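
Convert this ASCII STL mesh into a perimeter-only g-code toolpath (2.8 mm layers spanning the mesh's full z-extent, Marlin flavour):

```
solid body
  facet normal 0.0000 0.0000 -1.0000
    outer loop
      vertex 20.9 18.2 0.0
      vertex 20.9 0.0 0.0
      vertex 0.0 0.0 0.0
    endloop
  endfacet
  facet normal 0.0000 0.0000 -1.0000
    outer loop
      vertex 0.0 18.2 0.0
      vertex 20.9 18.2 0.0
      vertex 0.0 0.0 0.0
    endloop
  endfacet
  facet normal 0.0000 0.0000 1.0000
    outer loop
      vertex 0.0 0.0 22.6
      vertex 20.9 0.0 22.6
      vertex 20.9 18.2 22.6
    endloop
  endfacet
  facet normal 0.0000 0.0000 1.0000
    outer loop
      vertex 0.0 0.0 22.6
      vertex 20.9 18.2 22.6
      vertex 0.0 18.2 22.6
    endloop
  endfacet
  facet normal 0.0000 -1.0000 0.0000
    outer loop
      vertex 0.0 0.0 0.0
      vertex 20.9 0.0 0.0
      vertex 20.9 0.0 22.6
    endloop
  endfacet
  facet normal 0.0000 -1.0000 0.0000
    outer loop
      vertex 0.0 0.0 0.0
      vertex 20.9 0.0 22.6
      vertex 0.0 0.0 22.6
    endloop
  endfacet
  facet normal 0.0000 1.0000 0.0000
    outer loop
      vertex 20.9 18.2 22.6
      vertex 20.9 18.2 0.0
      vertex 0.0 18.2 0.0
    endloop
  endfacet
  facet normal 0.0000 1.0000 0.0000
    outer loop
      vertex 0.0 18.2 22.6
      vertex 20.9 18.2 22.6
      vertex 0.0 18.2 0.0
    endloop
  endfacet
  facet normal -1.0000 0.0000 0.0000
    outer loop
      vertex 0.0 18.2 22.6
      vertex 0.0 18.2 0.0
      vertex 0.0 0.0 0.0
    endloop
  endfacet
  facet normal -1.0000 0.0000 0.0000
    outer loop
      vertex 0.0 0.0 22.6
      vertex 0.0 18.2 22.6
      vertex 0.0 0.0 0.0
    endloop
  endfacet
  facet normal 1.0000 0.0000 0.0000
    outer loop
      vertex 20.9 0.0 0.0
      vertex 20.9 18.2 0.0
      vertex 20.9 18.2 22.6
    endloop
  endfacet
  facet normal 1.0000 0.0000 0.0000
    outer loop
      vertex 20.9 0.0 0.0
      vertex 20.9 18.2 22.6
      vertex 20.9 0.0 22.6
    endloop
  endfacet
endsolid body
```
; perimeter-only toolpath
G21 ; units = mm
G90 ; absolute positioning
G28 ; home
; layer 1
G0 Z2.8
G0 X0.0 Y0.0
G1 X20.9 Y0.0
G1 X20.9 Y18.2
G1 X0.0 Y18.2
G1 X0.0 Y0.0
; layer 2
G0 Z5.7
G0 X0.0 Y0.0
G1 X20.9 Y0.0
G1 X20.9 Y18.2
G1 X0.0 Y18.2
G1 X0.0 Y0.0
; layer 3
G0 Z8.5
G0 X0.0 Y0.0
G1 X20.9 Y0.0
G1 X20.9 Y18.2
G1 X0.0 Y18.2
G1 X0.0 Y0.0
; layer 4
G0 Z11.3
G0 X0.0 Y0.0
G1 X20.9 Y0.0
G1 X20.9 Y18.2
G1 X0.0 Y18.2
G1 X0.0 Y0.0
; layer 5
G0 Z14.1
G0 X0.0 Y0.0
G1 X20.9 Y0.0
G1 X20.9 Y18.2
G1 X0.0 Y18.2
G1 X0.0 Y0.0
; layer 6
G0 Z17.0
G0 X0.0 Y0.0
G1 X20.9 Y0.0
G1 X20.9 Y18.2
G1 X0.0 Y18.2
G1 X0.0 Y0.0
; layer 7
G0 Z19.8
G0 X0.0 Y0.0
G1 X20.9 Y0.0
G1 X20.9 Y18.2
G1 X0.0 Y18.2
G1 X0.0 Y0.0
; layer 8
G0 Z22.6
G0 X0.0 Y0.0
G1 X20.9 Y0.0
G1 X20.9 Y18.2
G1 X0.0 Y18.2
G1 X0.0 Y0.0
M2 ; end

The solid is a rectangular box, roughly 20.9 × 18.2 mm footprint and 22.6 mm tall. Slicing at Δz = 2.8 mm — 8 equal slices spanning the solid's height, so layer i sits at z = i·h/8 — gives 8 non-empty perimeters. Each is a 4-segment closed polygon; G0 lifts to the layer z and rapids to the start vertex, then G1 traces the edges.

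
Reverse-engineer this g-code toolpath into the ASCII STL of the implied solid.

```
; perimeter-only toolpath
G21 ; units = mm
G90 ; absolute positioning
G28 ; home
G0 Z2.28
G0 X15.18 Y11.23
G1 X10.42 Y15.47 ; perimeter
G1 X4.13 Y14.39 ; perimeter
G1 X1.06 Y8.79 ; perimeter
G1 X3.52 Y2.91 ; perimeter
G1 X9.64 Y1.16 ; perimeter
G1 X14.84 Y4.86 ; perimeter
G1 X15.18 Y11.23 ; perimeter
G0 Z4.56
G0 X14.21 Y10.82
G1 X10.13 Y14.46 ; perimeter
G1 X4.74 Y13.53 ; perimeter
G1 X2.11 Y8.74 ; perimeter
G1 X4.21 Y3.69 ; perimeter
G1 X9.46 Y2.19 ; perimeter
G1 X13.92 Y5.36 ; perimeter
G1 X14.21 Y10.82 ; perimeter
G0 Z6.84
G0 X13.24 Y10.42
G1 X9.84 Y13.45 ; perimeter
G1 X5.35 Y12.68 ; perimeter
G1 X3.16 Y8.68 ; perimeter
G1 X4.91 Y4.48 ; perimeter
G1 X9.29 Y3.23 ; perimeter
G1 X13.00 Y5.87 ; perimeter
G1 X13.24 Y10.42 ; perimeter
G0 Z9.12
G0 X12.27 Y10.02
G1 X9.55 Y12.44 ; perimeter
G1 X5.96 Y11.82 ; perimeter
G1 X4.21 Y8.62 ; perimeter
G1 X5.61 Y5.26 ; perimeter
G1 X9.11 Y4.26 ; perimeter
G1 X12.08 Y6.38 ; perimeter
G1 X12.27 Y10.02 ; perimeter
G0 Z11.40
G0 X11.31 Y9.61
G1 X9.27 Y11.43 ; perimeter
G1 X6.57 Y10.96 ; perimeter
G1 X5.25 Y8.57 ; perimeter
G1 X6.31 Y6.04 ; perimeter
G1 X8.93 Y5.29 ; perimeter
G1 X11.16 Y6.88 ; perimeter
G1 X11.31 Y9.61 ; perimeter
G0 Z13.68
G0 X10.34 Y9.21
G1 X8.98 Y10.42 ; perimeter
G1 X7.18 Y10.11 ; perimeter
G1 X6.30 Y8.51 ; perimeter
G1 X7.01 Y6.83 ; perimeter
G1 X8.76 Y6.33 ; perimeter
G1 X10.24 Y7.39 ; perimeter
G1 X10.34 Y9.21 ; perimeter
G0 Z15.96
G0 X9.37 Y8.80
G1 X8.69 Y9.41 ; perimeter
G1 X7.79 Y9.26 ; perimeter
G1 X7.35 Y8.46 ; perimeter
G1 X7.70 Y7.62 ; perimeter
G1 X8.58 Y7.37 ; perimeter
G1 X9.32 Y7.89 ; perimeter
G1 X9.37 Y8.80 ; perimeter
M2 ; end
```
solid part
  facet normal 0.0000 0.0000 -1.0000
    outer loop
      vertex 3.52 15.24 0.00
      vertex 10.71 16.48 0.00
      vertex 16.15 11.63 0.00
    endloop
  endfacet
  facet normal 0.0000 0.0000 -1.0000
    outer loop
      vertex 0.01 8.85 0.00
      vertex 3.52 15.24 0.00
      vertex 16.15 11.63 0.00
    endloop
  endfacet
  facet normal 0.0000 0.0000 -1.0000
    outer loop
      vertex 2.82 2.12 0.00
      vertex 0.01 8.85 0.00
      vertex 16.15 11.63 0.00
    endloop
  endfacet
  facet normal 0.0000 0.0000 -1.0000
    outer loop
      vertex 9.82 0.12 0.00
      vertex 2.82 2.12 0.00
      vertex 16.15 11.63 0.00
    endloop
  endfacet
  facet normal 0.0000 0.0000 -1.0000
    outer loop
      vertex 15.76 4.35 0.00
      vertex 9.82 0.12 0.00
      vertex 16.15 11.63 0.00
    endloop
  endfacet
  facet normal 0.6147 0.6894 0.3832
    outer loop
      vertex 16.15 11.63 0.00
      vertex 10.71 16.48 0.00
      vertex 8.40 8.40 18.24
    endloop
  endfacet
  facet normal -0.1570 0.9102 0.3833
    outer loop
      vertex 10.71 16.48 0.00
      vertex 3.52 15.24 0.00
      vertex 8.40 8.40 18.24
    endloop
  endfacet
  facet normal -0.8095 0.4447 0.3833
    outer loop
      vertex 3.52 15.24 0.00
      vertex 0.01 8.85 0.00
      vertex 8.40 8.40 18.24
    endloop
  endfacet
  facet normal -0.8523 -0.3559 0.3833
    outer loop
      vertex 0.01 8.85 0.00
      vertex 2.82 2.12 0.00
      vertex 8.40 8.40 18.24
    endloop
  endfacet
  facet normal -0.2537 -0.8881 0.3834
    outer loop
      vertex 2.82 2.12 0.00
      vertex 9.82 0.12 0.00
      vertex 8.40 8.40 18.24
    endloop
  endfacet
  facet normal 0.5358 -0.7524 0.3832
    outer loop
      vertex 9.82 0.12 0.00
      vertex 15.76 4.35 0.00
      vertex 8.40 8.40 18.24
    endloop
  endfacet
  facet normal 0.9224 -0.0494 0.3832
    outer loop
      vertex 15.76 4.35 0.00
      vertex 16.15 11.63 0.00
      vertex 8.40 8.40 18.24
    endloop
  endfacet
endsolid part

The G0 Z moves step by Δz≈2.28 mm. The G1 loops shrink linearly with z, so the solid tapers from its base footprint up to z≈18.2. Closing with a flat bottom cap and the tapered top and triangulating gives 12 facets — a regular 7-sided pyramid, base circumscribed radius ≈ 8.4 mm, apex at z ≈ 18.2 mm.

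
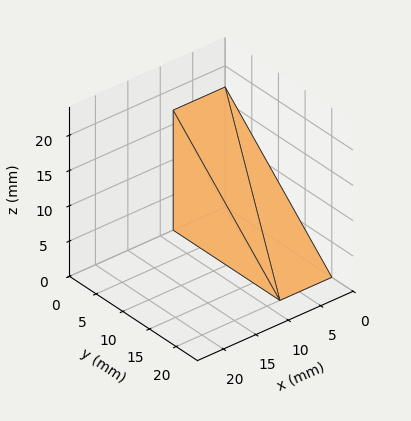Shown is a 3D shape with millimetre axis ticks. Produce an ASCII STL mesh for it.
Reading the render: the shape is a wedge (ramp): 8 × 20 mm base, rising to 17 mm along the y=0 edge and sloping linearly to z=0 at y=20 (dimensions read to the nearest mm from the axis ticks). For the STL, each face is triangulated and given an outward normal.

solid part
  facet normal 0.0000 0.0000 -1.0000
    outer loop
      vertex 8.00 20.00 0.00
      vertex 8.00 0.00 0.00
      vertex 0.00 0.00 0.00
    endloop
  endfacet
  facet normal 0.0000 0.0000 -1.0000
    outer loop
      vertex 0.00 20.00 0.00
      vertex 8.00 20.00 0.00
      vertex 0.00 0.00 0.00
    endloop
  endfacet
  facet normal 0.0000 -1.0000 0.0000
    outer loop
      vertex 0.00 0.00 0.00
      vertex 8.00 0.00 0.00
      vertex 8.00 0.00 17.00
    endloop
  endfacet
  facet normal 0.0000 -1.0000 0.0000
    outer loop
      vertex 0.00 0.00 0.00
      vertex 8.00 0.00 17.00
      vertex 0.00 0.00 17.00
    endloop
  endfacet
  facet normal 0.0000 0.6476 0.7619
    outer loop
      vertex 0.00 0.00 17.00
      vertex 8.00 0.00 17.00
      vertex 8.00 20.00 0.00
    endloop
  endfacet
  facet normal 0.0000 0.6476 0.7619
    outer loop
      vertex 0.00 0.00 17.00
      vertex 8.00 20.00 0.00
      vertex 0.00 20.00 0.00
    endloop
  endfacet
  facet normal -1.0000 0.0000 0.0000
    outer loop
      vertex 0.00 0.00 17.00
      vertex 0.00 20.00 0.00
      vertex 0.00 0.00 0.00
    endloop
  endfacet
  facet normal 1.0000 0.0000 0.0000
    outer loop
      vertex 8.00 0.00 0.00
      vertex 8.00 20.00 0.00
      vertex 8.00 0.00 17.00
    endloop
  endfacet
endsolid part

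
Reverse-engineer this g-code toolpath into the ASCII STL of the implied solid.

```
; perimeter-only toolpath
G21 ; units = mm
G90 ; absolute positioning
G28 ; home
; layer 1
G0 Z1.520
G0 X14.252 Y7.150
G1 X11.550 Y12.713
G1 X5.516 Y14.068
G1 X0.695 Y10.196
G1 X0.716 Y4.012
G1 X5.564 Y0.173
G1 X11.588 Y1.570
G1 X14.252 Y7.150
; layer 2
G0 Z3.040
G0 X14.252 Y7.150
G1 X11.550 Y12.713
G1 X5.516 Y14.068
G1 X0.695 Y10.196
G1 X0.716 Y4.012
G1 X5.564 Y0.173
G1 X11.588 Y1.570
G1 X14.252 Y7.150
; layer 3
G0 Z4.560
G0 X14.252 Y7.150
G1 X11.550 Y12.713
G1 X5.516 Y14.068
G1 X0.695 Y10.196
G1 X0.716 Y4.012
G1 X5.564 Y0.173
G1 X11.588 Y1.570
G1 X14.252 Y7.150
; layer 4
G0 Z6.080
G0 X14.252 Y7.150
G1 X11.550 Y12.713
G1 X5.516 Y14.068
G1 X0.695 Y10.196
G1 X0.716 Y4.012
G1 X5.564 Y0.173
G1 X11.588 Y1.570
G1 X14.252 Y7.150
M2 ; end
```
solid part
  facet normal 0.0000 0.0000 -1.0000
    outer loop
      vertex 5.516 14.068 0.000
      vertex 11.550 12.713 0.000
      vertex 14.252 7.150 0.000
    endloop
  endfacet
  facet normal 0.0000 0.0000 -1.0000
    outer loop
      vertex 0.695 10.196 0.000
      vertex 5.516 14.068 0.000
      vertex 14.252 7.150 0.000
    endloop
  endfacet
  facet normal 0.0000 0.0000 -1.0000
    outer loop
      vertex 0.716 4.012 0.000
      vertex 0.695 10.196 0.000
      vertex 14.252 7.150 0.000
    endloop
  endfacet
  facet normal 0.0000 0.0000 -1.0000
    outer loop
      vertex 5.564 0.173 0.000
      vertex 0.716 4.012 0.000
      vertex 14.252 7.150 0.000
    endloop
  endfacet
  facet normal 0.0000 0.0000 -1.0000
    outer loop
      vertex 11.588 1.570 0.000
      vertex 5.564 0.173 0.000
      vertex 14.252 7.150 0.000
    endloop
  endfacet
  facet normal 0.0000 0.0000 1.0000
    outer loop
      vertex 14.252 7.150 6.080
      vertex 11.550 12.713 6.080
      vertex 5.516 14.068 6.080
    endloop
  endfacet
  facet normal 0.0000 0.0000 1.0000
    outer loop
      vertex 14.252 7.150 6.080
      vertex 5.516 14.068 6.080
      vertex 0.695 10.196 6.080
    endloop
  endfacet
  facet normal 0.0000 0.0000 1.0000
    outer loop
      vertex 14.252 7.150 6.080
      vertex 0.695 10.196 6.080
      vertex 0.716 4.012 6.080
    endloop
  endfacet
  facet normal 0.0000 0.0000 1.0000
    outer loop
      vertex 14.252 7.150 6.080
      vertex 0.716 4.012 6.080
      vertex 5.564 0.173 6.080
    endloop
  endfacet
  facet normal 0.0000 0.0000 1.0000
    outer loop
      vertex 14.252 7.150 6.080
      vertex 5.564 0.173 6.080
      vertex 11.588 1.570 6.080
    endloop
  endfacet
  facet normal 0.8995 0.4369 0.0000
    outer loop
      vertex 14.252 7.150 0.000
      vertex 11.550 12.713 0.000
      vertex 11.550 12.713 6.080
    endloop
  endfacet
  facet normal 0.8995 0.4369 0.0000
    outer loop
      vertex 14.252 7.150 0.000
      vertex 11.550 12.713 6.080
      vertex 14.252 7.150 6.080
    endloop
  endfacet
  facet normal 0.2191 0.9757 0.0000
    outer loop
      vertex 11.550 12.713 0.000
      vertex 5.516 14.068 0.000
      vertex 5.516 14.068 6.080
    endloop
  endfacet
  facet normal 0.2191 0.9757 0.0000
    outer loop
      vertex 11.550 12.713 0.000
      vertex 5.516 14.068 6.080
      vertex 11.550 12.713 6.080
    endloop
  endfacet
  facet normal -0.6262 0.7797 0.0000
    outer loop
      vertex 5.516 14.068 0.000
      vertex 0.695 10.196 0.000
      vertex 0.695 10.196 6.080
    endloop
  endfacet
  facet normal -0.6262 0.7797 0.0000
    outer loop
      vertex 5.516 14.068 0.000
      vertex 0.695 10.196 6.080
      vertex 5.516 14.068 6.080
    endloop
  endfacet
  facet normal -1.0000 -0.0034 0.0000
    outer loop
      vertex 0.695 10.196 0.000
      vertex 0.716 4.012 0.000
      vertex 0.716 4.012 6.080
    endloop
  endfacet
  facet normal -1.0000 -0.0034 0.0000
    outer loop
      vertex 0.695 10.196 0.000
      vertex 0.716 4.012 6.080
      vertex 0.695 10.196 6.080
    endloop
  endfacet
  facet normal -0.6208 -0.7840 0.0000
    outer loop
      vertex 0.716 4.012 0.000
      vertex 5.564 0.173 0.000
      vertex 5.564 0.173 6.080
    endloop
  endfacet
  facet normal -0.6208 -0.7840 0.0000
    outer loop
      vertex 0.716 4.012 0.000
      vertex 5.564 0.173 6.080
      vertex 0.716 4.012 6.080
    endloop
  endfacet
  facet normal 0.2259 -0.9741 0.0000
    outer loop
      vertex 5.564 0.173 0.000
      vertex 11.588 1.570 0.000
      vertex 11.588 1.570 6.080
    endloop
  endfacet
  facet normal 0.2259 -0.9741 0.0000
    outer loop
      vertex 5.564 0.173 0.000
      vertex 11.588 1.570 6.080
      vertex 5.564 0.173 6.080
    endloop
  endfacet
  facet normal 0.9024 -0.4308 0.0000
    outer loop
      vertex 11.588 1.570 0.000
      vertex 14.252 7.150 0.000
      vertex 14.252 7.150 6.080
    endloop
  endfacet
  facet normal 0.9024 -0.4308 0.0000
    outer loop
      vertex 11.588 1.570 0.000
      vertex 14.252 7.150 6.080
      vertex 11.588 1.570 6.080
    endloop
  endfacet
endsolid part

The G0 Z moves step by Δz≈1.520 mm. Every layer's G1 loop is the same polygon, so the solid is a straight extrusion of it from z=0 to z≈6.08. Closing with flat bottom and top caps and triangulating gives 24 facets — a regular 7-sided prism (a cylinder approximated with 7 flat sides), circumscribed radius ≈ 7.13 mm, height ≈ 6.08 mm.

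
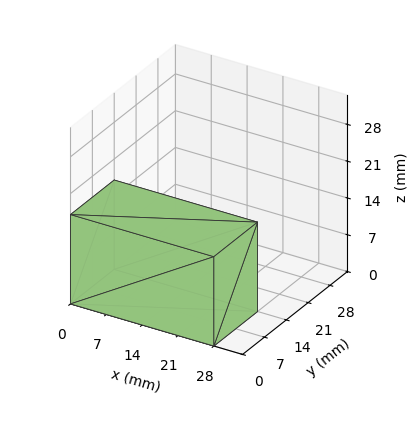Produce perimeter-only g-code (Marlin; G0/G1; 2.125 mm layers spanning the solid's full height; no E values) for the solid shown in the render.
Reading the render: the shape is a rectangular box, roughly 28 × 14 mm footprint and 17 mm tall (dimensions read to the nearest mm from the axis ticks). For the g-code, the solid's height is divided into equal slices at the stated Δz and each level perimeter traced with G1 moves after a G0 lift.

; perimeter-only toolpath
G21 ; units = mm
G90 ; absolute positioning
G28 ; home
; layer 1
G0 Z2.125
G0 X0.000 Y0.000
G1 X28.000 Y0.000
G1 X28.000 Y14.000
G1 X0.000 Y14.000
G1 X0.000 Y0.000
; layer 2
G0 Z4.250
G0 X0.000 Y0.000
G1 X28.000 Y0.000
G1 X28.000 Y14.000
G1 X0.000 Y14.000
G1 X0.000 Y0.000
; layer 3
G0 Z6.375
G0 X0.000 Y0.000
G1 X28.000 Y0.000
G1 X28.000 Y14.000
G1 X0.000 Y14.000
G1 X0.000 Y0.000
; layer 4
G0 Z8.500
G0 X0.000 Y0.000
G1 X28.000 Y0.000
G1 X28.000 Y14.000
G1 X0.000 Y14.000
G1 X0.000 Y0.000
; layer 5
G0 Z10.625
G0 X0.000 Y0.000
G1 X28.000 Y0.000
G1 X28.000 Y14.000
G1 X0.000 Y14.000
G1 X0.000 Y0.000
; layer 6
G0 Z12.750
G0 X0.000 Y0.000
G1 X28.000 Y0.000
G1 X28.000 Y14.000
G1 X0.000 Y14.000
G1 X0.000 Y0.000
; layer 7
G0 Z14.875
G0 X0.000 Y0.000
G1 X28.000 Y0.000
G1 X28.000 Y14.000
G1 X0.000 Y14.000
G1 X0.000 Y0.000
; layer 8
G0 Z17.000
G0 X0.000 Y0.000
G1 X28.000 Y0.000
G1 X28.000 Y14.000
G1 X0.000 Y14.000
G1 X0.000 Y0.000
M2 ; end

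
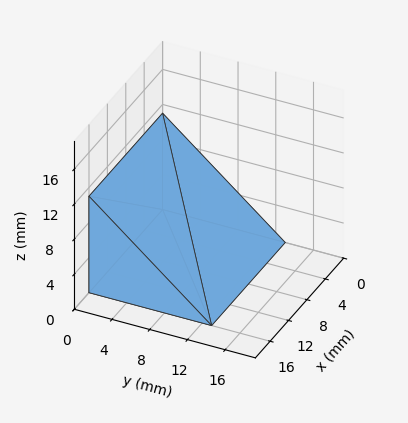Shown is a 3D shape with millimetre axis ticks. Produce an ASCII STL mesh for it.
Reading the render: the shape is a wedge (ramp): 16 × 13 mm base, rising to 11 mm along the y=0 edge and sloping linearly to z=0 at y=13 (dimensions read to the nearest mm from the axis ticks). For the STL, each face is triangulated and given an outward normal.

solid part
  facet normal 0.0000 0.0000 -1.0000
    outer loop
      vertex 16.000 13.000 0.000
      vertex 16.000 0.000 0.000
      vertex 0.000 0.000 0.000
    endloop
  endfacet
  facet normal 0.0000 0.0000 -1.0000
    outer loop
      vertex 0.000 13.000 0.000
      vertex 16.000 13.000 0.000
      vertex 0.000 0.000 0.000
    endloop
  endfacet
  facet normal 0.0000 -1.0000 0.0000
    outer loop
      vertex 0.000 0.000 0.000
      vertex 16.000 0.000 0.000
      vertex 16.000 0.000 11.000
    endloop
  endfacet
  facet normal 0.0000 -1.0000 0.0000
    outer loop
      vertex 0.000 0.000 0.000
      vertex 16.000 0.000 11.000
      vertex 0.000 0.000 11.000
    endloop
  endfacet
  facet normal 0.0000 0.6459 0.7634
    outer loop
      vertex 0.000 0.000 11.000
      vertex 16.000 0.000 11.000
      vertex 16.000 13.000 0.000
    endloop
  endfacet
  facet normal 0.0000 0.6459 0.7634
    outer loop
      vertex 0.000 0.000 11.000
      vertex 16.000 13.000 0.000
      vertex 0.000 13.000 0.000
    endloop
  endfacet
  facet normal -1.0000 0.0000 0.0000
    outer loop
      vertex 0.000 0.000 11.000
      vertex 0.000 13.000 0.000
      vertex 0.000 0.000 0.000
    endloop
  endfacet
  facet normal 1.0000 0.0000 0.0000
    outer loop
      vertex 16.000 0.000 0.000
      vertex 16.000 13.000 0.000
      vertex 16.000 0.000 11.000
    endloop
  endfacet
endsolid part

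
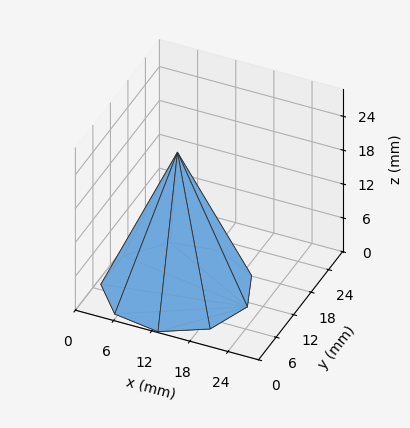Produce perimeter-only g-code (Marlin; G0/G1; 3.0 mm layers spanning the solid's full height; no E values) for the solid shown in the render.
Reading the render: the shape is a regular 9-sided pyramid, base circumscribed radius ≈ 11 mm, apex at z ≈ 24 mm (dimensions read to the nearest mm from the axis ticks). For the g-code, the solid's height is divided into equal slices at the stated Δz and each level perimeter traced with G1 moves after a G0 lift.

; perimeter-only toolpath
G21 ; units = mm
G90 ; absolute positioning
G28 ; home
; layer 1
G0 Z3.0
G0 X20.6 Y11.0
G1 X18.3 Y17.2
G1 X12.7 Y20.4
G1 X6.2 Y19.3
G1 X2.0 Y14.3
G1 X2.0 Y7.7
G1 X6.2 Y2.7
G1 X12.7 Y1.6
G1 X18.3 Y4.8
G1 X20.6 Y11.0
; layer 2
G0 Z6.0
G0 X19.2 Y11.0
G1 X17.3 Y16.3
G1 X12.4 Y19.1
G1 X6.9 Y18.1
G1 X3.3 Y13.9
G1 X3.3 Y8.2
G1 X6.9 Y3.9
G1 X12.4 Y2.9
G1 X17.3 Y5.7
G1 X19.2 Y11.0
; layer 3
G0 Z9.0
G0 X17.9 Y11.0
G1 X16.2 Y15.4
G1 X12.2 Y17.8
G1 X7.6 Y16.9
G1 X4.6 Y13.4
G1 X4.6 Y8.6
G1 X7.6 Y5.1
G1 X12.2 Y4.2
G1 X16.2 Y6.6
G1 X17.9 Y11.0
; layer 4
G0 Z12.0
G0 X16.5 Y11.0
G1 X15.2 Y14.6
G1 X11.9 Y16.4
G1 X8.2 Y15.8
G1 X5.8 Y12.9
G1 X5.8 Y9.1
G1 X8.2 Y6.2
G1 X11.9 Y5.6
G1 X15.2 Y7.5
G1 X16.5 Y11.0
; layer 5
G0 Z15.0
G0 X15.1 Y11.0
G1 X14.1 Y13.7
G1 X11.7 Y15.1
G1 X8.9 Y14.6
G1 X7.1 Y12.4
G1 X7.1 Y9.6
G1 X8.9 Y7.4
G1 X11.7 Y7.0
G1 X14.1 Y8.3
G1 X15.1 Y11.0
; layer 6
G0 Z18.0
G0 X13.8 Y11.0
G1 X13.1 Y12.8
G1 X11.5 Y13.7
G1 X9.6 Y13.4
G1 X8.4 Y11.9
G1 X8.4 Y10.1
G1 X9.6 Y8.6
G1 X11.5 Y8.3
G1 X13.1 Y9.2
G1 X13.8 Y11.0
; layer 7
G0 Z21.0
G0 X12.4 Y11.0
G1 X12.1 Y11.9
G1 X11.2 Y12.3
G1 X10.3 Y12.2
G1 X9.7 Y11.5
G1 X9.7 Y10.5
G1 X10.3 Y9.8
G1 X11.2 Y9.7
G1 X12.1 Y10.1
G1 X12.4 Y11.0
M2 ; end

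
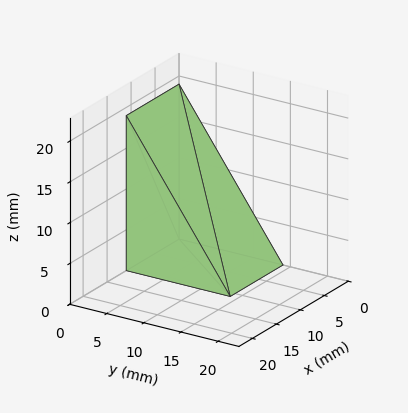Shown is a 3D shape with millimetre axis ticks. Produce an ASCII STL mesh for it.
Reading the render: the shape is a wedge (ramp): 11 × 14 mm base, rising to 19 mm along the y=0 edge and sloping linearly to z=0 at y=14 (dimensions read to the nearest mm from the axis ticks). For the STL, each face is triangulated and given an outward normal.

solid part
  facet normal 0.0000 0.0000 -1.0000
    outer loop
      vertex 11.000 14.000 0.000
      vertex 11.000 0.000 0.000
      vertex 0.000 0.000 0.000
    endloop
  endfacet
  facet normal 0.0000 0.0000 -1.0000
    outer loop
      vertex 0.000 14.000 0.000
      vertex 11.000 14.000 0.000
      vertex 0.000 0.000 0.000
    endloop
  endfacet
  facet normal 0.0000 -1.0000 0.0000
    outer loop
      vertex 0.000 0.000 0.000
      vertex 11.000 0.000 0.000
      vertex 11.000 0.000 19.000
    endloop
  endfacet
  facet normal 0.0000 -1.0000 0.0000
    outer loop
      vertex 0.000 0.000 0.000
      vertex 11.000 0.000 19.000
      vertex 0.000 0.000 19.000
    endloop
  endfacet
  facet normal 0.0000 0.8051 0.5932
    outer loop
      vertex 0.000 0.000 19.000
      vertex 11.000 0.000 19.000
      vertex 11.000 14.000 0.000
    endloop
  endfacet
  facet normal 0.0000 0.8051 0.5932
    outer loop
      vertex 0.000 0.000 19.000
      vertex 11.000 14.000 0.000
      vertex 0.000 14.000 0.000
    endloop
  endfacet
  facet normal -1.0000 0.0000 0.0000
    outer loop
      vertex 0.000 0.000 19.000
      vertex 0.000 14.000 0.000
      vertex 0.000 0.000 0.000
    endloop
  endfacet
  facet normal 1.0000 0.0000 0.0000
    outer loop
      vertex 11.000 0.000 0.000
      vertex 11.000 14.000 0.000
      vertex 11.000 0.000 19.000
    endloop
  endfacet
endsolid part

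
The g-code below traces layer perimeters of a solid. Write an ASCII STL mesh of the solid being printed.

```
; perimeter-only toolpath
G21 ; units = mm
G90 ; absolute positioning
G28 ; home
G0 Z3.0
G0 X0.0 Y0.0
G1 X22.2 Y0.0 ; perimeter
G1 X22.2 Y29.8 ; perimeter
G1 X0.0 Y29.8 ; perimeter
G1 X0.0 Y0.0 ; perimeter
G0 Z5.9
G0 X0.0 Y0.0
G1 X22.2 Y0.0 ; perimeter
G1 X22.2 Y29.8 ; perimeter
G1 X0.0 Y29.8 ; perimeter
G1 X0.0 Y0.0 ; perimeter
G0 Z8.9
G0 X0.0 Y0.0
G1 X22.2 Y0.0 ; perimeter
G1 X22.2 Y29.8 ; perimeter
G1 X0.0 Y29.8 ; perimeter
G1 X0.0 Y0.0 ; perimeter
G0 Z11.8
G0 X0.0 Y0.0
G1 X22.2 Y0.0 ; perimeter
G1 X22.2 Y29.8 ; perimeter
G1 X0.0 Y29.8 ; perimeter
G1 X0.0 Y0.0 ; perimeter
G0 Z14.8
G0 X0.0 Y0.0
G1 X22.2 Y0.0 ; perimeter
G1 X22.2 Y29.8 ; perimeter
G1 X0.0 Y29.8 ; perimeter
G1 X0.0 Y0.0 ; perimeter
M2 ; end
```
solid part
  facet normal 0.0000 0.0000 -1.0000
    outer loop
      vertex 22.2 29.8 0.0
      vertex 22.2 0.0 0.0
      vertex 0.0 0.0 0.0
    endloop
  endfacet
  facet normal 0.0000 0.0000 -1.0000
    outer loop
      vertex 0.0 29.8 0.0
      vertex 22.2 29.8 0.0
      vertex 0.0 0.0 0.0
    endloop
  endfacet
  facet normal 0.0000 0.0000 1.0000
    outer loop
      vertex 0.0 0.0 14.8
      vertex 22.2 0.0 14.8
      vertex 22.2 29.8 14.8
    endloop
  endfacet
  facet normal 0.0000 0.0000 1.0000
    outer loop
      vertex 0.0 0.0 14.8
      vertex 22.2 29.8 14.8
      vertex 0.0 29.8 14.8
    endloop
  endfacet
  facet normal 0.0000 -1.0000 0.0000
    outer loop
      vertex 0.0 0.0 0.0
      vertex 22.2 0.0 0.0
      vertex 22.2 0.0 14.8
    endloop
  endfacet
  facet normal 0.0000 -1.0000 0.0000
    outer loop
      vertex 0.0 0.0 0.0
      vertex 22.2 0.0 14.8
      vertex 0.0 0.0 14.8
    endloop
  endfacet
  facet normal 0.0000 1.0000 0.0000
    outer loop
      vertex 22.2 29.8 14.8
      vertex 22.2 29.8 0.0
      vertex 0.0 29.8 0.0
    endloop
  endfacet
  facet normal 0.0000 1.0000 0.0000
    outer loop
      vertex 0.0 29.8 14.8
      vertex 22.2 29.8 14.8
      vertex 0.0 29.8 0.0
    endloop
  endfacet
  facet normal -1.0000 0.0000 0.0000
    outer loop
      vertex 0.0 29.8 14.8
      vertex 0.0 29.8 0.0
      vertex 0.0 0.0 0.0
    endloop
  endfacet
  facet normal -1.0000 0.0000 0.0000
    outer loop
      vertex 0.0 0.0 14.8
      vertex 0.0 29.8 14.8
      vertex 0.0 0.0 0.0
    endloop
  endfacet
  facet normal 1.0000 0.0000 0.0000
    outer loop
      vertex 22.2 0.0 0.0
      vertex 22.2 29.8 0.0
      vertex 22.2 29.8 14.8
    endloop
  endfacet
  facet normal 1.0000 0.0000 0.0000
    outer loop
      vertex 22.2 0.0 0.0
      vertex 22.2 29.8 14.8
      vertex 22.2 0.0 14.8
    endloop
  endfacet
endsolid part

The G0 Z moves step by Δz≈3.0 mm. Every layer's G1 loop is the same polygon, so the solid is a straight extrusion of it from z=0 to z≈14.8. Closing with flat bottom and top caps and triangulating gives 12 facets — a rectangular box, roughly 22.2 × 29.8 mm footprint and 14.8 mm tall.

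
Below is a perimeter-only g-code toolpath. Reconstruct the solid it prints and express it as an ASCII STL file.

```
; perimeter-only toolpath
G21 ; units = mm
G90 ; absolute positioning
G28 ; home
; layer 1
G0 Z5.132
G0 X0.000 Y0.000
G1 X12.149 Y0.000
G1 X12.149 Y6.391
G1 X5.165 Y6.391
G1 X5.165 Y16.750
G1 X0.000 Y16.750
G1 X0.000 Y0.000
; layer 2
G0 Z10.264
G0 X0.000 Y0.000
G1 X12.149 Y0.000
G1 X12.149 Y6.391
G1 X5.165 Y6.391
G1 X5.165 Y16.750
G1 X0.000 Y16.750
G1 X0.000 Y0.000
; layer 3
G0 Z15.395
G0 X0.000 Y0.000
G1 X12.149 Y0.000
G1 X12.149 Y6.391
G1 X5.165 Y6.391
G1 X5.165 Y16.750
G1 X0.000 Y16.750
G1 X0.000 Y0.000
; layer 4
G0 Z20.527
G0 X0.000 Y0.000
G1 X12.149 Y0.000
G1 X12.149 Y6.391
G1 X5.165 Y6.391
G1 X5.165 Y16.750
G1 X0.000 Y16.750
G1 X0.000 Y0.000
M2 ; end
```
solid part
  facet normal 0.0000 0.0000 -1.0000
    outer loop
      vertex 12.149 6.391 0.000
      vertex 12.149 0.000 0.000
      vertex 0.000 0.000 0.000
    endloop
  endfacet
  facet normal 0.0000 0.0000 -1.0000
    outer loop
      vertex 5.165 6.391 0.000
      vertex 12.149 6.391 0.000
      vertex 0.000 0.000 0.000
    endloop
  endfacet
  facet normal 0.0000 0.0000 -1.0000
    outer loop
      vertex 5.165 16.750 0.000
      vertex 5.165 6.391 0.000
      vertex 0.000 0.000 0.000
    endloop
  endfacet
  facet normal 0.0000 0.0000 -1.0000
    outer loop
      vertex 0.000 16.750 0.000
      vertex 5.165 16.750 0.000
      vertex 0.000 0.000 0.000
    endloop
  endfacet
  facet normal 0.0000 0.0000 1.0000
    outer loop
      vertex 0.000 0.000 20.527
      vertex 12.149 0.000 20.527
      vertex 12.149 6.391 20.527
    endloop
  endfacet
  facet normal 0.0000 0.0000 1.0000
    outer loop
      vertex 0.000 0.000 20.527
      vertex 12.149 6.391 20.527
      vertex 5.165 6.391 20.527
    endloop
  endfacet
  facet normal 0.0000 0.0000 1.0000
    outer loop
      vertex 0.000 0.000 20.527
      vertex 5.165 6.391 20.527
      vertex 5.165 16.750 20.527
    endloop
  endfacet
  facet normal 0.0000 0.0000 1.0000
    outer loop
      vertex 0.000 0.000 20.527
      vertex 5.165 16.750 20.527
      vertex 0.000 16.750 20.527
    endloop
  endfacet
  facet normal 0.0000 -1.0000 0.0000
    outer loop
      vertex 0.000 0.000 0.000
      vertex 12.149 0.000 0.000
      vertex 12.149 0.000 20.527
    endloop
  endfacet
  facet normal 0.0000 -1.0000 0.0000
    outer loop
      vertex 0.000 0.000 0.000
      vertex 12.149 0.000 20.527
      vertex 0.000 0.000 20.527
    endloop
  endfacet
  facet normal 1.0000 0.0000 0.0000
    outer loop
      vertex 12.149 0.000 0.000
      vertex 12.149 6.391 0.000
      vertex 12.149 6.391 20.527
    endloop
  endfacet
  facet normal 1.0000 0.0000 0.0000
    outer loop
      vertex 12.149 0.000 0.000
      vertex 12.149 6.391 20.527
      vertex 12.149 0.000 20.527
    endloop
  endfacet
  facet normal 0.0000 1.0000 0.0000
    outer loop
      vertex 12.149 6.391 0.000
      vertex 5.165 6.391 0.000
      vertex 5.165 6.391 20.527
    endloop
  endfacet
  facet normal 0.0000 1.0000 0.0000
    outer loop
      vertex 12.149 6.391 0.000
      vertex 5.165 6.391 20.527
      vertex 12.149 6.391 20.527
    endloop
  endfacet
  facet normal 1.0000 0.0000 0.0000
    outer loop
      vertex 5.165 6.391 0.000
      vertex 5.165 16.750 0.000
      vertex 5.165 16.750 20.527
    endloop
  endfacet
  facet normal 1.0000 0.0000 0.0000
    outer loop
      vertex 5.165 6.391 0.000
      vertex 5.165 16.750 20.527
      vertex 5.165 6.391 20.527
    endloop
  endfacet
  facet normal 0.0000 1.0000 0.0000
    outer loop
      vertex 5.165 16.750 0.000
      vertex 0.000 16.750 0.000
      vertex 0.000 16.750 20.527
    endloop
  endfacet
  facet normal 0.0000 1.0000 0.0000
    outer loop
      vertex 5.165 16.750 0.000
      vertex 0.000 16.750 20.527
      vertex 5.165 16.750 20.527
    endloop
  endfacet
  facet normal -1.0000 0.0000 0.0000
    outer loop
      vertex 0.000 16.750 0.000
      vertex 0.000 0.000 0.000
      vertex 0.000 0.000 20.527
    endloop
  endfacet
  facet normal -1.0000 0.0000 0.0000
    outer loop
      vertex 0.000 16.750 0.000
      vertex 0.000 0.000 20.527
      vertex 0.000 16.750 20.527
    endloop
  endfacet
endsolid part

The G0 Z moves step by Δz≈5.132 mm. Every layer's G1 loop is the same polygon, so the solid is a straight extrusion of it from z=0 to z≈20.5. Closing with flat bottom and top caps and triangulating gives 20 facets — an L-shaped prism: outer 12.1 × 16.8 mm, arm thicknesses ≈ 6.39 mm (horizontal) and 5.17 mm (vertical), extruded 20.5 mm in z.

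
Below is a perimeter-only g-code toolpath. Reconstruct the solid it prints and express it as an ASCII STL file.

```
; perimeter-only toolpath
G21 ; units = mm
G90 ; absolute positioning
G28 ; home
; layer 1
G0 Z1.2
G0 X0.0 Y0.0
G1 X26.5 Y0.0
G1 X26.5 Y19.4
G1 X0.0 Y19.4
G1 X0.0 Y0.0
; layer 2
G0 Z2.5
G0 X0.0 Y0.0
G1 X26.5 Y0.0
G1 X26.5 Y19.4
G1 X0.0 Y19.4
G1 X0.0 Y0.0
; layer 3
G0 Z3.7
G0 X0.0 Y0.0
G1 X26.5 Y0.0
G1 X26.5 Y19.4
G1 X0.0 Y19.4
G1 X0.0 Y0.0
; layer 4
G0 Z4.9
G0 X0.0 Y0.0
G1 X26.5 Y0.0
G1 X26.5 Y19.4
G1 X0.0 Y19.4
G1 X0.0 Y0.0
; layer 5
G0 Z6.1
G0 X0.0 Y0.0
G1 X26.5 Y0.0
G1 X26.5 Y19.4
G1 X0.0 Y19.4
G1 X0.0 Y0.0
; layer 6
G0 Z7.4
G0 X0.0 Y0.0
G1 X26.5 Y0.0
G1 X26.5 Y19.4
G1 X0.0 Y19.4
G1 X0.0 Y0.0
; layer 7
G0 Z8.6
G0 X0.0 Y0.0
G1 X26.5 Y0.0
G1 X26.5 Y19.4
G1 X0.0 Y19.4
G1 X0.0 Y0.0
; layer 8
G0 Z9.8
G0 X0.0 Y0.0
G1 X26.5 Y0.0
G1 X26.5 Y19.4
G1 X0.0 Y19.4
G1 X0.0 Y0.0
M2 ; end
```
solid part
  facet normal 0.0000 0.0000 -1.0000
    outer loop
      vertex 26.5 19.4 0.0
      vertex 26.5 0.0 0.0
      vertex 0.0 0.0 0.0
    endloop
  endfacet
  facet normal 0.0000 0.0000 -1.0000
    outer loop
      vertex 0.0 19.4 0.0
      vertex 26.5 19.4 0.0
      vertex 0.0 0.0 0.0
    endloop
  endfacet
  facet normal 0.0000 0.0000 1.0000
    outer loop
      vertex 0.0 0.0 9.8
      vertex 26.5 0.0 9.8
      vertex 26.5 19.4 9.8
    endloop
  endfacet
  facet normal 0.0000 0.0000 1.0000
    outer loop
      vertex 0.0 0.0 9.8
      vertex 26.5 19.4 9.8
      vertex 0.0 19.4 9.8
    endloop
  endfacet
  facet normal 0.0000 -1.0000 0.0000
    outer loop
      vertex 0.0 0.0 0.0
      vertex 26.5 0.0 0.0
      vertex 26.5 0.0 9.8
    endloop
  endfacet
  facet normal 0.0000 -1.0000 0.0000
    outer loop
      vertex 0.0 0.0 0.0
      vertex 26.5 0.0 9.8
      vertex 0.0 0.0 9.8
    endloop
  endfacet
  facet normal 0.0000 1.0000 0.0000
    outer loop
      vertex 26.5 19.4 9.8
      vertex 26.5 19.4 0.0
      vertex 0.0 19.4 0.0
    endloop
  endfacet
  facet normal 0.0000 1.0000 0.0000
    outer loop
      vertex 0.0 19.4 9.8
      vertex 26.5 19.4 9.8
      vertex 0.0 19.4 0.0
    endloop
  endfacet
  facet normal -1.0000 0.0000 0.0000
    outer loop
      vertex 0.0 19.4 9.8
      vertex 0.0 19.4 0.0
      vertex 0.0 0.0 0.0
    endloop
  endfacet
  facet normal -1.0000 0.0000 0.0000
    outer loop
      vertex 0.0 0.0 9.8
      vertex 0.0 19.4 9.8
      vertex 0.0 0.0 0.0
    endloop
  endfacet
  facet normal 1.0000 0.0000 0.0000
    outer loop
      vertex 26.5 0.0 0.0
      vertex 26.5 19.4 0.0
      vertex 26.5 19.4 9.8
    endloop
  endfacet
  facet normal 1.0000 0.0000 0.0000
    outer loop
      vertex 26.5 0.0 0.0
      vertex 26.5 19.4 9.8
      vertex 26.5 0.0 9.8
    endloop
  endfacet
endsolid part

The G0 Z moves step by Δz≈1.2 mm. Every layer's G1 loop is the same polygon, so the solid is a straight extrusion of it from z=0 to z≈9.8. Closing with flat bottom and top caps and triangulating gives 12 facets — a rectangular box, roughly 26.5 × 19.4 mm footprint and 9.8 mm tall.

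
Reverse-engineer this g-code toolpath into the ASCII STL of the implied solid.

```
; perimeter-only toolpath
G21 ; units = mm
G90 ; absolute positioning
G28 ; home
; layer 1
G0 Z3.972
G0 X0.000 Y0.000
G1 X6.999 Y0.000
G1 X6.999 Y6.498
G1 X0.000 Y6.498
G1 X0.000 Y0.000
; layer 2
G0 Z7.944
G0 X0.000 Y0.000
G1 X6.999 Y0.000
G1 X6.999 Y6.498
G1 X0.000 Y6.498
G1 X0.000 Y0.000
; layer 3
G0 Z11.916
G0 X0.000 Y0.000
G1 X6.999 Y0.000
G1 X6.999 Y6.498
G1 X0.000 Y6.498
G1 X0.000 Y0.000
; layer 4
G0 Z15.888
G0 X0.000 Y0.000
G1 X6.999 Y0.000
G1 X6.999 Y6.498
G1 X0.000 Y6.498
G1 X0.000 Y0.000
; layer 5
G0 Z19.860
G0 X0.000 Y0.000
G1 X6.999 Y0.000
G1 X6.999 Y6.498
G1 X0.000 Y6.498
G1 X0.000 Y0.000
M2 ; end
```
solid part
  facet normal 0.0000 0.0000 -1.0000
    outer loop
      vertex 6.999 6.498 0.000
      vertex 6.999 0.000 0.000
      vertex 0.000 0.000 0.000
    endloop
  endfacet
  facet normal 0.0000 0.0000 -1.0000
    outer loop
      vertex 0.000 6.498 0.000
      vertex 6.999 6.498 0.000
      vertex 0.000 0.000 0.000
    endloop
  endfacet
  facet normal 0.0000 0.0000 1.0000
    outer loop
      vertex 0.000 0.000 19.860
      vertex 6.999 0.000 19.860
      vertex 6.999 6.498 19.860
    endloop
  endfacet
  facet normal 0.0000 0.0000 1.0000
    outer loop
      vertex 0.000 0.000 19.860
      vertex 6.999 6.498 19.860
      vertex 0.000 6.498 19.860
    endloop
  endfacet
  facet normal 0.0000 -1.0000 0.0000
    outer loop
      vertex 0.000 0.000 0.000
      vertex 6.999 0.000 0.000
      vertex 6.999 0.000 19.860
    endloop
  endfacet
  facet normal 0.0000 -1.0000 0.0000
    outer loop
      vertex 0.000 0.000 0.000
      vertex 6.999 0.000 19.860
      vertex 0.000 0.000 19.860
    endloop
  endfacet
  facet normal 0.0000 1.0000 0.0000
    outer loop
      vertex 6.999 6.498 19.860
      vertex 6.999 6.498 0.000
      vertex 0.000 6.498 0.000
    endloop
  endfacet
  facet normal 0.0000 1.0000 0.0000
    outer loop
      vertex 0.000 6.498 19.860
      vertex 6.999 6.498 19.860
      vertex 0.000 6.498 0.000
    endloop
  endfacet
  facet normal -1.0000 0.0000 0.0000
    outer loop
      vertex 0.000 6.498 19.860
      vertex 0.000 6.498 0.000
      vertex 0.000 0.000 0.000
    endloop
  endfacet
  facet normal -1.0000 0.0000 0.0000
    outer loop
      vertex 0.000 0.000 19.860
      vertex 0.000 6.498 19.860
      vertex 0.000 0.000 0.000
    endloop
  endfacet
  facet normal 1.0000 0.0000 0.0000
    outer loop
      vertex 6.999 0.000 0.000
      vertex 6.999 6.498 0.000
      vertex 6.999 6.498 19.860
    endloop
  endfacet
  facet normal 1.0000 0.0000 0.0000
    outer loop
      vertex 6.999 0.000 0.000
      vertex 6.999 6.498 19.860
      vertex 6.999 0.000 19.860
    endloop
  endfacet
endsolid part

The G0 Z moves step by Δz≈3.972 mm. Every layer's G1 loop is the same polygon, so the solid is a straight extrusion of it from z=0 to z≈19.9. Closing with flat bottom and top caps and triangulating gives 12 facets — a rectangular box, roughly 7 × 6.5 mm footprint and 19.9 mm tall.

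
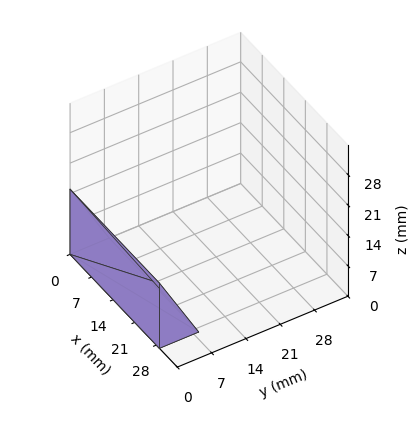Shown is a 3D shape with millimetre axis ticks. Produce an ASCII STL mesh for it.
Reading the render: the shape is a wedge (ramp): 29 × 8 mm base, rising to 15 mm along the y=0 edge and sloping linearly to z=0 at y=8 (dimensions read to the nearest mm from the axis ticks). For the STL, each face is triangulated and given an outward normal.

solid part
  facet normal 0.0000 0.0000 -1.0000
    outer loop
      vertex 29.0 8.0 0.0
      vertex 29.0 0.0 0.0
      vertex 0.0 0.0 0.0
    endloop
  endfacet
  facet normal 0.0000 0.0000 -1.0000
    outer loop
      vertex 0.0 8.0 0.0
      vertex 29.0 8.0 0.0
      vertex 0.0 0.0 0.0
    endloop
  endfacet
  facet normal 0.0000 -1.0000 0.0000
    outer loop
      vertex 0.0 0.0 0.0
      vertex 29.0 0.0 0.0
      vertex 29.0 0.0 15.0
    endloop
  endfacet
  facet normal 0.0000 -1.0000 0.0000
    outer loop
      vertex 0.0 0.0 0.0
      vertex 29.0 0.0 15.0
      vertex 0.0 0.0 15.0
    endloop
  endfacet
  facet normal 0.0000 0.8824 0.4706
    outer loop
      vertex 0.0 0.0 15.0
      vertex 29.0 0.0 15.0
      vertex 29.0 8.0 0.0
    endloop
  endfacet
  facet normal 0.0000 0.8824 0.4706
    outer loop
      vertex 0.0 0.0 15.0
      vertex 29.0 8.0 0.0
      vertex 0.0 8.0 0.0
    endloop
  endfacet
  facet normal -1.0000 0.0000 0.0000
    outer loop
      vertex 0.0 0.0 15.0
      vertex 0.0 8.0 0.0
      vertex 0.0 0.0 0.0
    endloop
  endfacet
  facet normal 1.0000 0.0000 0.0000
    outer loop
      vertex 29.0 0.0 0.0
      vertex 29.0 8.0 0.0
      vertex 29.0 0.0 15.0
    endloop
  endfacet
endsolid part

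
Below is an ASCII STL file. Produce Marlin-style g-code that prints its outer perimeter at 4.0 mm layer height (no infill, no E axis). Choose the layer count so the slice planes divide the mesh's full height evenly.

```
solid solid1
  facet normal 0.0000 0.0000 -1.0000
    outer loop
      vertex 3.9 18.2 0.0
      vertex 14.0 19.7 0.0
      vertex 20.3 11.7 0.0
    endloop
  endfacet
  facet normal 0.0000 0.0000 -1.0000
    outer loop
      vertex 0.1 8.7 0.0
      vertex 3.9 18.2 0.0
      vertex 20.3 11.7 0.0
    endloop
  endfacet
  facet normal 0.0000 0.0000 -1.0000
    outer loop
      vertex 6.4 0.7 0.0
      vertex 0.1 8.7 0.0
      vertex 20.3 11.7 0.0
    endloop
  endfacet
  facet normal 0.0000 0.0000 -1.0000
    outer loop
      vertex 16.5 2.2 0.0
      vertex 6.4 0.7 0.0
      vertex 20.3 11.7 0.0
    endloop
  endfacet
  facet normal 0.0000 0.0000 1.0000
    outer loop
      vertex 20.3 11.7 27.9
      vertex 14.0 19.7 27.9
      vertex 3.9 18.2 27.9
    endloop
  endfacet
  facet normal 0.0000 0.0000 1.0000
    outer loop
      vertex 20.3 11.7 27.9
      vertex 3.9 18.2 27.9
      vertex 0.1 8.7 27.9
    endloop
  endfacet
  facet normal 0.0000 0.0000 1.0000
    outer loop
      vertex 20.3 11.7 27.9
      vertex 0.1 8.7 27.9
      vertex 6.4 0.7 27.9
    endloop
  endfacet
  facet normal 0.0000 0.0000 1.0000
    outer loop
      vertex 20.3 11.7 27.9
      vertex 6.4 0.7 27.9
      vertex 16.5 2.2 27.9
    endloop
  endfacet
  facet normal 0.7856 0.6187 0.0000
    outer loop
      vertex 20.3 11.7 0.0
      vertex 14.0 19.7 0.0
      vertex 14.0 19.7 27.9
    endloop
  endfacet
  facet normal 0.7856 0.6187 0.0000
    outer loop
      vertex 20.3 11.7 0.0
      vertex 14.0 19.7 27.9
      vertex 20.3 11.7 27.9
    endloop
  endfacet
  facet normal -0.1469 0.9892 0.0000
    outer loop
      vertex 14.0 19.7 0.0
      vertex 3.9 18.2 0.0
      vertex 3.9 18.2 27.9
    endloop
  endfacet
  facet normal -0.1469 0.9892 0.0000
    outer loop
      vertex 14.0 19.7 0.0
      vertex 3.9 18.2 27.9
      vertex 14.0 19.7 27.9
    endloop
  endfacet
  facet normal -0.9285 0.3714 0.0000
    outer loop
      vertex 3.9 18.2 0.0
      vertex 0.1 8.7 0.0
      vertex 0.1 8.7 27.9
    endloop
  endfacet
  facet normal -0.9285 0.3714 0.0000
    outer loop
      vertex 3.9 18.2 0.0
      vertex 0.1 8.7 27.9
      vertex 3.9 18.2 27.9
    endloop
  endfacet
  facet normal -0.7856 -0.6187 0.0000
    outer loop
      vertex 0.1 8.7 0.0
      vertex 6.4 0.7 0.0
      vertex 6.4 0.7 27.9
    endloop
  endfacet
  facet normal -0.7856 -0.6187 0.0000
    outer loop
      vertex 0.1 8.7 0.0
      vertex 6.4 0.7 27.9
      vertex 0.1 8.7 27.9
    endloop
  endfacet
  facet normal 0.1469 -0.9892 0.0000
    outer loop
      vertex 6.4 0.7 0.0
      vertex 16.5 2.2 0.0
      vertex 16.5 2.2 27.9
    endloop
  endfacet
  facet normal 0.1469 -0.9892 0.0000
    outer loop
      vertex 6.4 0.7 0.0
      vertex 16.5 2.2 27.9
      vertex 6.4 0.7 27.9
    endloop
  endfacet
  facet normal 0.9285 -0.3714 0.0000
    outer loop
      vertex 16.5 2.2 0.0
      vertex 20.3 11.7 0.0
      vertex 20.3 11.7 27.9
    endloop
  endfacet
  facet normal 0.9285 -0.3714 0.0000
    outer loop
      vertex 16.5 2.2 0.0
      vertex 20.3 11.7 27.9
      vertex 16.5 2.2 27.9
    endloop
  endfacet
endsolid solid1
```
; perimeter-only toolpath
G21 ; units = mm
G90 ; absolute positioning
G28 ; home
; layer 1
G0 Z4.0
G0 X20.3 Y11.7
G1 X14.0 Y19.7
G1 X3.9 Y18.2
G1 X0.1 Y8.7
G1 X6.4 Y0.7
G1 X16.5 Y2.2
G1 X20.3 Y11.7
; layer 2
G0 Z8.0
G0 X20.3 Y11.7
G1 X14.0 Y19.7
G1 X3.9 Y18.2
G1 X0.1 Y8.7
G1 X6.4 Y0.7
G1 X16.5 Y2.2
G1 X20.3 Y11.7
; layer 3
G0 Z12.0
G0 X20.3 Y11.7
G1 X14.0 Y19.7
G1 X3.9 Y18.2
G1 X0.1 Y8.7
G1 X6.4 Y0.7
G1 X16.5 Y2.2
G1 X20.3 Y11.7
; layer 4
G0 Z15.9
G0 X20.3 Y11.7
G1 X14.0 Y19.7
G1 X3.9 Y18.2
G1 X0.1 Y8.7
G1 X6.4 Y0.7
G1 X16.5 Y2.2
G1 X20.3 Y11.7
; layer 5
G0 Z19.9
G0 X20.3 Y11.7
G1 X14.0 Y19.7
G1 X3.9 Y18.2
G1 X0.1 Y8.7
G1 X6.4 Y0.7
G1 X16.5 Y2.2
G1 X20.3 Y11.7
; layer 6
G0 Z23.9
G0 X20.3 Y11.7
G1 X14.0 Y19.7
G1 X3.9 Y18.2
G1 X0.1 Y8.7
G1 X6.4 Y0.7
G1 X16.5 Y2.2
G1 X20.3 Y11.7
; layer 7
G0 Z27.9
G0 X20.3 Y11.7
G1 X14.0 Y19.7
G1 X3.9 Y18.2
G1 X0.1 Y8.7
G1 X6.4 Y0.7
G1 X16.5 Y2.2
G1 X20.3 Y11.7
M2 ; end

The solid is a regular 6-sided prism (a cylinder approximated with 6 flat sides), circumscribed radius ≈ 10.2 mm, height ≈ 27.9 mm. Slicing at Δz = 4.0 mm — 7 equal slices spanning the solid's height, so layer i sits at z = i·h/7 — gives 7 non-empty perimeters. Each is a 6-segment closed polygon; G0 lifts to the layer z and rapids to the start vertex, then G1 traces the edges.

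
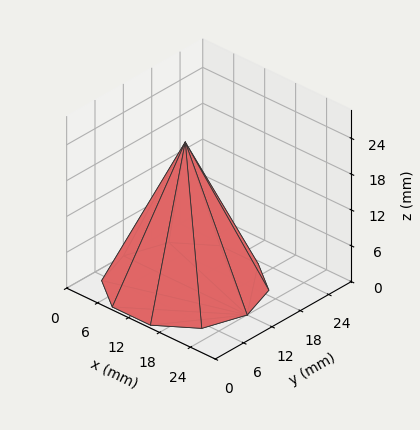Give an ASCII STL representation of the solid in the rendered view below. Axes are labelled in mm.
Reading the render: the shape is a regular 10-sided pyramid, base circumscribed radius ≈ 12 mm, apex at z ≈ 24 mm (dimensions read to the nearest mm from the axis ticks). For the STL, each face is triangulated and given an outward normal.

solid part
  facet normal 0.0000 0.0000 -1.0000
    outer loop
      vertex 15.7 23.4 0.0
      vertex 21.7 19.1 0.0
      vertex 24.0 12.0 0.0
    endloop
  endfacet
  facet normal 0.0000 0.0000 -1.0000
    outer loop
      vertex 8.3 23.4 0.0
      vertex 15.7 23.4 0.0
      vertex 24.0 12.0 0.0
    endloop
  endfacet
  facet normal 0.0000 0.0000 -1.0000
    outer loop
      vertex 2.3 19.1 0.0
      vertex 8.3 23.4 0.0
      vertex 24.0 12.0 0.0
    endloop
  endfacet
  facet normal 0.0000 0.0000 -1.0000
    outer loop
      vertex 0.0 12.0 0.0
      vertex 2.3 19.1 0.0
      vertex 24.0 12.0 0.0
    endloop
  endfacet
  facet normal 0.0000 0.0000 -1.0000
    outer loop
      vertex 2.3 4.9 0.0
      vertex 0.0 12.0 0.0
      vertex 24.0 12.0 0.0
    endloop
  endfacet
  facet normal 0.0000 0.0000 -1.0000
    outer loop
      vertex 8.3 0.6 0.0
      vertex 2.3 4.9 0.0
      vertex 24.0 12.0 0.0
    endloop
  endfacet
  facet normal 0.0000 0.0000 -1.0000
    outer loop
      vertex 15.7 0.6 0.0
      vertex 8.3 0.6 0.0
      vertex 24.0 12.0 0.0
    endloop
  endfacet
  facet normal 0.0000 0.0000 -1.0000
    outer loop
      vertex 21.7 4.9 0.0
      vertex 15.7 0.6 0.0
      vertex 24.0 12.0 0.0
    endloop
  endfacet
  facet normal 0.8591 0.2783 0.4295
    outer loop
      vertex 24.0 12.0 0.0
      vertex 21.7 19.1 0.0
      vertex 12.0 12.0 24.0
    endloop
  endfacet
  facet normal 0.5260 0.7339 0.4297
    outer loop
      vertex 21.7 19.1 0.0
      vertex 15.7 23.4 0.0
      vertex 12.0 12.0 24.0
    endloop
  endfacet
  facet normal 0.0000 0.9033 0.4291
    outer loop
      vertex 15.7 23.4 0.0
      vertex 8.3 23.4 0.0
      vertex 12.0 12.0 24.0
    endloop
  endfacet
  facet normal -0.5260 0.7339 0.4297
    outer loop
      vertex 8.3 23.4 0.0
      vertex 2.3 19.1 0.0
      vertex 12.0 12.0 24.0
    endloop
  endfacet
  facet normal -0.8591 0.2783 0.4295
    outer loop
      vertex 2.3 19.1 0.0
      vertex 0.0 12.0 0.0
      vertex 12.0 12.0 24.0
    endloop
  endfacet
  facet normal -0.8591 -0.2783 0.4295
    outer loop
      vertex 0.0 12.0 0.0
      vertex 2.3 4.9 0.0
      vertex 12.0 12.0 24.0
    endloop
  endfacet
  facet normal -0.5260 -0.7339 0.4297
    outer loop
      vertex 2.3 4.9 0.0
      vertex 8.3 0.6 0.0
      vertex 12.0 12.0 24.0
    endloop
  endfacet
  facet normal 0.0000 -0.9033 0.4291
    outer loop
      vertex 8.3 0.6 0.0
      vertex 15.7 0.6 0.0
      vertex 12.0 12.0 24.0
    endloop
  endfacet
  facet normal 0.5260 -0.7339 0.4297
    outer loop
      vertex 15.7 0.6 0.0
      vertex 21.7 4.9 0.0
      vertex 12.0 12.0 24.0
    endloop
  endfacet
  facet normal 0.8591 -0.2783 0.4295
    outer loop
      vertex 21.7 4.9 0.0
      vertex 24.0 12.0 0.0
      vertex 12.0 12.0 24.0
    endloop
  endfacet
endsolid part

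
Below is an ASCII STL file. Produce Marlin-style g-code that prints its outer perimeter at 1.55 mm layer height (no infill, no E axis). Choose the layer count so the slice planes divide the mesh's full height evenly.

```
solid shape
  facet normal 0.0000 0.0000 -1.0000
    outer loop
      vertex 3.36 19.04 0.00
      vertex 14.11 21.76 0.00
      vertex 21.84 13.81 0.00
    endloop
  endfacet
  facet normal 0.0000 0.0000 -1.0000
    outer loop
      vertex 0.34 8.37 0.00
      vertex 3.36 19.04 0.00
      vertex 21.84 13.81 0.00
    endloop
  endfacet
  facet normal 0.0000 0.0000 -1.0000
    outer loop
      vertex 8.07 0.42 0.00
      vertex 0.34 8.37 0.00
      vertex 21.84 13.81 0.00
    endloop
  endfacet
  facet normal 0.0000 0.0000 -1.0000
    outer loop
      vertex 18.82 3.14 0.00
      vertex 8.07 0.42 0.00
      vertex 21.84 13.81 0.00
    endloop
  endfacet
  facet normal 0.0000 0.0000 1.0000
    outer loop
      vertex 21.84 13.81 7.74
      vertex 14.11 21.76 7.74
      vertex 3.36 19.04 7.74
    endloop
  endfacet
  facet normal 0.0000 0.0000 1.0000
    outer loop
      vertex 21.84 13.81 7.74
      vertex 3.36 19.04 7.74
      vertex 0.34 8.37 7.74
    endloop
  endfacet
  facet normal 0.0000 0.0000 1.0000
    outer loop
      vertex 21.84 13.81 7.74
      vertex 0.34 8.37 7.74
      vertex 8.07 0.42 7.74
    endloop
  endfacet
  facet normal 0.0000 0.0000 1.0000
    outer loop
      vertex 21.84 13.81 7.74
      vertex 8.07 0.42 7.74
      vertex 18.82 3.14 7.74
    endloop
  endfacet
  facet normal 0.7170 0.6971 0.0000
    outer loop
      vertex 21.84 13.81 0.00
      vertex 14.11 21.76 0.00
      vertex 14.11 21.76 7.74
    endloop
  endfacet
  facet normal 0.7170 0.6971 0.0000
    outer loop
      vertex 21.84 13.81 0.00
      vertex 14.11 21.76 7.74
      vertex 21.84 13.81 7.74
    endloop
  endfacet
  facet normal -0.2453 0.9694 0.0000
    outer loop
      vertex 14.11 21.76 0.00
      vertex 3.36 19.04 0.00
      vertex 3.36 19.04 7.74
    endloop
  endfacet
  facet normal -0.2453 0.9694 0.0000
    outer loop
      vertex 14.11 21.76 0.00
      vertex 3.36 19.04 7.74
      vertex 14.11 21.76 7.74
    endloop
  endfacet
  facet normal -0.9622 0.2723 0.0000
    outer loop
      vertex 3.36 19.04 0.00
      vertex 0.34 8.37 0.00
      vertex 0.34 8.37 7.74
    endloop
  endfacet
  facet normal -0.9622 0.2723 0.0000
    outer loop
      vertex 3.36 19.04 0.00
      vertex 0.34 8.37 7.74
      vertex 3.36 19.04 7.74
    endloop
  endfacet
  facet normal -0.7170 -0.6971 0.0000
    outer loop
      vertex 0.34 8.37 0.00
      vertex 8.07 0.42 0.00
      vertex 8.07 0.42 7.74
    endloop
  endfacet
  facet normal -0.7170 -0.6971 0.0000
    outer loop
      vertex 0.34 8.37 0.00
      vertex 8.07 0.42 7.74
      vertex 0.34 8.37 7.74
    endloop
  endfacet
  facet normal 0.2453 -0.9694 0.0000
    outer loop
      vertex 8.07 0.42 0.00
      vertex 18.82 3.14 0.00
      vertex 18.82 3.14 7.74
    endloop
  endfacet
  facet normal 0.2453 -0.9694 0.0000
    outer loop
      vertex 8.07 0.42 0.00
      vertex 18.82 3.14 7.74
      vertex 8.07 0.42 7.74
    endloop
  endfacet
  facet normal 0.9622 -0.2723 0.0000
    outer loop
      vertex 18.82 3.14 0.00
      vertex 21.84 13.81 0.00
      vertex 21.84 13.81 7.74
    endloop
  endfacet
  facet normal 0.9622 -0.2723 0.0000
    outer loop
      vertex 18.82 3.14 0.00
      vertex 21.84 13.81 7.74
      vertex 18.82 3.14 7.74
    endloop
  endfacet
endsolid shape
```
; perimeter-only toolpath
G21 ; units = mm
G90 ; absolute positioning
G28 ; home
; layer 1
G0 Z1.55
G0 X21.84 Y13.81
G1 X14.11 Y21.76
G1 X3.36 Y19.04
G1 X0.34 Y8.37
G1 X8.07 Y0.42
G1 X18.82 Y3.14
G1 X21.84 Y13.81
; layer 2
G0 Z3.10
G0 X21.84 Y13.81
G1 X14.11 Y21.76
G1 X3.36 Y19.04
G1 X0.34 Y8.37
G1 X8.07 Y0.42
G1 X18.82 Y3.14
G1 X21.84 Y13.81
; layer 3
G0 Z4.64
G0 X21.84 Y13.81
G1 X14.11 Y21.76
G1 X3.36 Y19.04
G1 X0.34 Y8.37
G1 X8.07 Y0.42
G1 X18.82 Y3.14
G1 X21.84 Y13.81
; layer 4
G0 Z6.19
G0 X21.84 Y13.81
G1 X14.11 Y21.76
G1 X3.36 Y19.04
G1 X0.34 Y8.37
G1 X8.07 Y0.42
G1 X18.82 Y3.14
G1 X21.84 Y13.81
; layer 5
G0 Z7.74
G0 X21.84 Y13.81
G1 X14.11 Y21.76
G1 X3.36 Y19.04
G1 X0.34 Y8.37
G1 X8.07 Y0.42
G1 X18.82 Y3.14
G1 X21.84 Y13.81
M2 ; end

The solid is a regular 6-sided prism (a cylinder approximated with 6 flat sides), circumscribed radius ≈ 11.1 mm, height ≈ 7.74 mm. Slicing at Δz = 1.55 mm — 5 equal slices spanning the solid's height, so layer i sits at z = i·h/5 — gives 5 non-empty perimeters. Each is a 6-segment closed polygon; G0 lifts to the layer z and rapids to the start vertex, then G1 traces the edges.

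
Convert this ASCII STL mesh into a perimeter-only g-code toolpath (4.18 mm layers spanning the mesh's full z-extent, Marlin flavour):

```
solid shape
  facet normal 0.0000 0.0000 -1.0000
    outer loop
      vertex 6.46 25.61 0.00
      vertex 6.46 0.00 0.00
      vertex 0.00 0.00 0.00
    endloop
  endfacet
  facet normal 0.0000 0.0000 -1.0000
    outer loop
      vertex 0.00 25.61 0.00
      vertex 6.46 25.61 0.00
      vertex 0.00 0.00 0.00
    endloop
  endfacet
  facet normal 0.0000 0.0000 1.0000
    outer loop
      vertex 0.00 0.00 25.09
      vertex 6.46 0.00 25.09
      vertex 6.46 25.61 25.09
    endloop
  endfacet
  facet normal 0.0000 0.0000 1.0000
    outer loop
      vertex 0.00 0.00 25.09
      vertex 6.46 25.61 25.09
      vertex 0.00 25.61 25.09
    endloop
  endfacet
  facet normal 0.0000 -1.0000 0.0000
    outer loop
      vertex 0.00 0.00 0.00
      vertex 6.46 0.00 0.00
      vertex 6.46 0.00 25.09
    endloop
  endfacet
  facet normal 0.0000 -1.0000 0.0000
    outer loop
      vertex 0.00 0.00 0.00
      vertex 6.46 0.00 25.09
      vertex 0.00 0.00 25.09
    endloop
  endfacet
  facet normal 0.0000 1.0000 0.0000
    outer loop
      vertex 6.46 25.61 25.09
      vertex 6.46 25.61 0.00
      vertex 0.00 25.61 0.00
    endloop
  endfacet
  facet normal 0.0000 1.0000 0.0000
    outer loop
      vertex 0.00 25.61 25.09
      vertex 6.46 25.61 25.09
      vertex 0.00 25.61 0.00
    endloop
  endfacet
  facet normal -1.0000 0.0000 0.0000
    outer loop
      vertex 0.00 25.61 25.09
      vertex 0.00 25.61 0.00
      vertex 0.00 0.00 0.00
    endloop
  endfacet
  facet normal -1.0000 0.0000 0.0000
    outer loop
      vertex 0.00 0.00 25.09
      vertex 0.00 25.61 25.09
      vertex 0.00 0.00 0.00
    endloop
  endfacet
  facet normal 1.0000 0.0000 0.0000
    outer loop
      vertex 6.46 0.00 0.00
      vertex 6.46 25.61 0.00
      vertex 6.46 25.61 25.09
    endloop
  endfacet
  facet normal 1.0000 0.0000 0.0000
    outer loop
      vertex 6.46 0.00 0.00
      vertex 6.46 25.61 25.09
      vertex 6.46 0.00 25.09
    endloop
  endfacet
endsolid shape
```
; perimeter-only toolpath
G21 ; units = mm
G90 ; absolute positioning
G28 ; home
; layer 1
G0 Z4.18
G0 X0.00 Y0.00
G1 X6.46 Y0.00
G1 X6.46 Y25.61
G1 X0.00 Y25.61
G1 X0.00 Y0.00
; layer 2
G0 Z8.36
G0 X0.00 Y0.00
G1 X6.46 Y0.00
G1 X6.46 Y25.61
G1 X0.00 Y25.61
G1 X0.00 Y0.00
; layer 3
G0 Z12.54
G0 X0.00 Y0.00
G1 X6.46 Y0.00
G1 X6.46 Y25.61
G1 X0.00 Y25.61
G1 X0.00 Y0.00
; layer 4
G0 Z16.73
G0 X0.00 Y0.00
G1 X6.46 Y0.00
G1 X6.46 Y25.61
G1 X0.00 Y25.61
G1 X0.00 Y0.00
; layer 5
G0 Z20.91
G0 X0.00 Y0.00
G1 X6.46 Y0.00
G1 X6.46 Y25.61
G1 X0.00 Y25.61
G1 X0.00 Y0.00
; layer 6
G0 Z25.09
G0 X0.00 Y0.00
G1 X6.46 Y0.00
G1 X6.46 Y25.61
G1 X0.00 Y25.61
G1 X0.00 Y0.00
M2 ; end

The solid is a rectangular box, roughly 6.46 × 25.6 mm footprint and 25.1 mm tall. Slicing at Δz = 4.18 mm — 6 equal slices spanning the solid's height, so layer i sits at z = i·h/6 — gives 6 non-empty perimeters. Each is a 4-segment closed polygon; G0 lifts to the layer z and rapids to the start vertex, then G1 traces the edges.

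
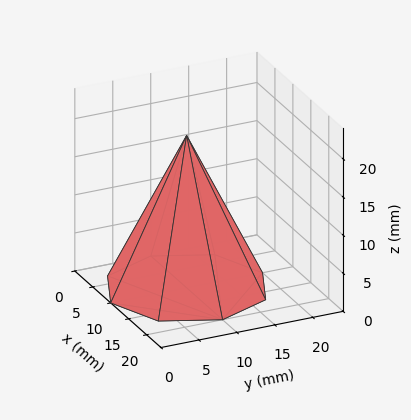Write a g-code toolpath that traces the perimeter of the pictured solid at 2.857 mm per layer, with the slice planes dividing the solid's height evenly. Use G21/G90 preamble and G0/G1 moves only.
Reading the render: the shape is a regular 8-sided pyramid, base circumscribed radius ≈ 10 mm, apex at z ≈ 20 mm (dimensions read to the nearest mm from the axis ticks). For the g-code, the solid's height is divided into equal slices at the stated Δz and each level perimeter traced with G1 moves after a G0 lift.

; perimeter-only toolpath
G21 ; units = mm
G90 ; absolute positioning
G28 ; home
; layer 1
G0 Z2.857
G0 X18.571 Y10.000
G1 X16.061 Y16.061
G1 X10.000 Y18.571
G1 X3.939 Y16.061
G1 X1.429 Y10.000
G1 X3.939 Y3.939
G1 X10.000 Y1.429
G1 X16.061 Y3.939
G1 X18.571 Y10.000
; layer 2
G0 Z5.714
G0 X17.143 Y10.000
G1 X15.051 Y15.051
G1 X10.000 Y17.143
G1 X4.949 Y15.051
G1 X2.857 Y10.000
G1 X4.949 Y4.949
G1 X10.000 Y2.857
G1 X15.051 Y4.949
G1 X17.143 Y10.000
; layer 3
G0 Z8.571
G0 X15.714 Y10.000
G1 X14.041 Y14.041
G1 X10.000 Y15.714
G1 X5.959 Y14.041
G1 X4.286 Y10.000
G1 X5.959 Y5.959
G1 X10.000 Y4.286
G1 X14.041 Y5.959
G1 X15.714 Y10.000
; layer 4
G0 Z11.429
G0 X14.286 Y10.000
G1 X13.030 Y13.030
G1 X10.000 Y14.286
G1 X6.970 Y13.030
G1 X5.714 Y10.000
G1 X6.970 Y6.970
G1 X10.000 Y5.714
G1 X13.030 Y6.970
G1 X14.286 Y10.000
; layer 5
G0 Z14.286
G0 X12.857 Y10.000
G1 X12.020 Y12.020
G1 X10.000 Y12.857
G1 X7.980 Y12.020
G1 X7.143 Y10.000
G1 X7.980 Y7.980
G1 X10.000 Y7.143
G1 X12.020 Y7.980
G1 X12.857 Y10.000
; layer 6
G0 Z17.143
G0 X11.429 Y10.000
G1 X11.010 Y11.010
G1 X10.000 Y11.429
G1 X8.990 Y11.010
G1 X8.571 Y10.000
G1 X8.990 Y8.990
G1 X10.000 Y8.571
G1 X11.010 Y8.990
G1 X11.429 Y10.000
M2 ; end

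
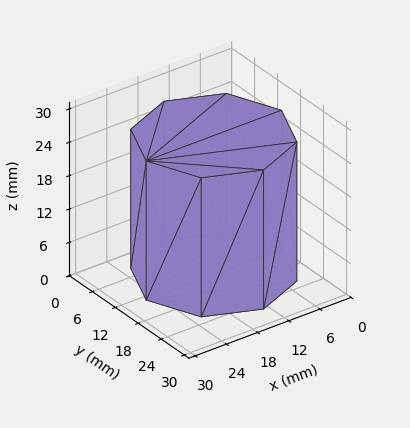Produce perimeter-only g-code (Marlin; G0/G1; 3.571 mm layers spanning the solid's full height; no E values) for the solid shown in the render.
Reading the render: the shape is a regular 8-sided prism (a cylinder approximated with 8 flat sides), circumscribed radius ≈ 13 mm, height ≈ 25 mm (dimensions read to the nearest mm from the axis ticks). For the g-code, the solid's height is divided into equal slices at the stated Δz and each level perimeter traced with G1 moves after a G0 lift.

; perimeter-only toolpath
G21 ; units = mm
G90 ; absolute positioning
G28 ; home
; layer 1
G0 Z3.571
G0 X26.000 Y13.000
G1 X22.192 Y22.192
G1 X13.000 Y26.000
G1 X3.808 Y22.192
G1 X0.000 Y13.000
G1 X3.808 Y3.808
G1 X13.000 Y0.000
G1 X22.192 Y3.808
G1 X26.000 Y13.000
; layer 2
G0 Z7.143
G0 X26.000 Y13.000
G1 X22.192 Y22.192
G1 X13.000 Y26.000
G1 X3.808 Y22.192
G1 X0.000 Y13.000
G1 X3.808 Y3.808
G1 X13.000 Y0.000
G1 X22.192 Y3.808
G1 X26.000 Y13.000
; layer 3
G0 Z10.714
G0 X26.000 Y13.000
G1 X22.192 Y22.192
G1 X13.000 Y26.000
G1 X3.808 Y22.192
G1 X0.000 Y13.000
G1 X3.808 Y3.808
G1 X13.000 Y0.000
G1 X22.192 Y3.808
G1 X26.000 Y13.000
; layer 4
G0 Z14.286
G0 X26.000 Y13.000
G1 X22.192 Y22.192
G1 X13.000 Y26.000
G1 X3.808 Y22.192
G1 X0.000 Y13.000
G1 X3.808 Y3.808
G1 X13.000 Y0.000
G1 X22.192 Y3.808
G1 X26.000 Y13.000
; layer 5
G0 Z17.857
G0 X26.000 Y13.000
G1 X22.192 Y22.192
G1 X13.000 Y26.000
G1 X3.808 Y22.192
G1 X0.000 Y13.000
G1 X3.808 Y3.808
G1 X13.000 Y0.000
G1 X22.192 Y3.808
G1 X26.000 Y13.000
; layer 6
G0 Z21.429
G0 X26.000 Y13.000
G1 X22.192 Y22.192
G1 X13.000 Y26.000
G1 X3.808 Y22.192
G1 X0.000 Y13.000
G1 X3.808 Y3.808
G1 X13.000 Y0.000
G1 X22.192 Y3.808
G1 X26.000 Y13.000
; layer 7
G0 Z25.000
G0 X26.000 Y13.000
G1 X22.192 Y22.192
G1 X13.000 Y26.000
G1 X3.808 Y22.192
G1 X0.000 Y13.000
G1 X3.808 Y3.808
G1 X13.000 Y0.000
G1 X22.192 Y3.808
G1 X26.000 Y13.000
M2 ; end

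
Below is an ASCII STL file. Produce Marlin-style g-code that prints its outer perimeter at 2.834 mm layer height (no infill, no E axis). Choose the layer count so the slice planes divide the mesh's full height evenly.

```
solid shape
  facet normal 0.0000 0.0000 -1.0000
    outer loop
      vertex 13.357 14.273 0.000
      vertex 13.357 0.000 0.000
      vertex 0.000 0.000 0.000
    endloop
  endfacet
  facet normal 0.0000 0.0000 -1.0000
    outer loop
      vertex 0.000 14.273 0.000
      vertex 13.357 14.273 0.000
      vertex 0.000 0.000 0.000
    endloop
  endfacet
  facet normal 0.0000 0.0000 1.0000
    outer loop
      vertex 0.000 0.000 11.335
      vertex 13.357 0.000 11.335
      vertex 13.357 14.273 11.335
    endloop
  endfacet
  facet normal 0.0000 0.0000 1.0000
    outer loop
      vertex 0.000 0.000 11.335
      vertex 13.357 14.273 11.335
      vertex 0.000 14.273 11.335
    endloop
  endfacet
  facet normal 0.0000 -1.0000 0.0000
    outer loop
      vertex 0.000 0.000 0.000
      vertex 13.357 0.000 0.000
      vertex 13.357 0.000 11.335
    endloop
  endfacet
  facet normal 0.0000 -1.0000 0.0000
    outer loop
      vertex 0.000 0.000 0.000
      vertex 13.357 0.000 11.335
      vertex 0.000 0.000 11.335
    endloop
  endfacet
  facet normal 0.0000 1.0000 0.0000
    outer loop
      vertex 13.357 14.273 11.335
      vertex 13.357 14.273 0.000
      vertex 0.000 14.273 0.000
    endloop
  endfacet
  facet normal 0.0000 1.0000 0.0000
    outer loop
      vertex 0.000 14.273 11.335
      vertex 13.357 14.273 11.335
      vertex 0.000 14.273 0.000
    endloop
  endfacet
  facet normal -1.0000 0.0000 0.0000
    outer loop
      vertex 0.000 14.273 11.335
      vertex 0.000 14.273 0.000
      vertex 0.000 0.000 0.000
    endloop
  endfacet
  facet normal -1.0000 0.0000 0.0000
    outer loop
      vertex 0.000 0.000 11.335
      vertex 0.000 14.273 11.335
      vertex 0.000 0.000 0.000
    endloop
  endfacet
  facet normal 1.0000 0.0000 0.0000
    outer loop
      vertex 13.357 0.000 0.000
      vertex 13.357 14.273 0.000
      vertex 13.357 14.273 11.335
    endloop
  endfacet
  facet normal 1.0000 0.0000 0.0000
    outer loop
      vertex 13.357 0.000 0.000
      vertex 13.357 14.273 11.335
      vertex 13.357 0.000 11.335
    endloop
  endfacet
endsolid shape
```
; perimeter-only toolpath
G21 ; units = mm
G90 ; absolute positioning
G28 ; home
; layer 1
G0 Z2.834
G0 X0.000 Y0.000
G1 X13.357 Y0.000
G1 X13.357 Y14.273
G1 X0.000 Y14.273
G1 X0.000 Y0.000
; layer 2
G0 Z5.668
G0 X0.000 Y0.000
G1 X13.357 Y0.000
G1 X13.357 Y14.273
G1 X0.000 Y14.273
G1 X0.000 Y0.000
; layer 3
G0 Z8.501
G0 X0.000 Y0.000
G1 X13.357 Y0.000
G1 X13.357 Y14.273
G1 X0.000 Y14.273
G1 X0.000 Y0.000
; layer 4
G0 Z11.335
G0 X0.000 Y0.000
G1 X13.357 Y0.000
G1 X13.357 Y14.273
G1 X0.000 Y14.273
G1 X0.000 Y0.000
M2 ; end

The solid is a rectangular box, roughly 13.4 × 14.3 mm footprint and 11.3 mm tall. Slicing at Δz = 2.834 mm — 4 equal slices spanning the solid's height, so layer i sits at z = i·h/4 — gives 4 non-empty perimeters. Each is a 4-segment closed polygon; G0 lifts to the layer z and rapids to the start vertex, then G1 traces the edges.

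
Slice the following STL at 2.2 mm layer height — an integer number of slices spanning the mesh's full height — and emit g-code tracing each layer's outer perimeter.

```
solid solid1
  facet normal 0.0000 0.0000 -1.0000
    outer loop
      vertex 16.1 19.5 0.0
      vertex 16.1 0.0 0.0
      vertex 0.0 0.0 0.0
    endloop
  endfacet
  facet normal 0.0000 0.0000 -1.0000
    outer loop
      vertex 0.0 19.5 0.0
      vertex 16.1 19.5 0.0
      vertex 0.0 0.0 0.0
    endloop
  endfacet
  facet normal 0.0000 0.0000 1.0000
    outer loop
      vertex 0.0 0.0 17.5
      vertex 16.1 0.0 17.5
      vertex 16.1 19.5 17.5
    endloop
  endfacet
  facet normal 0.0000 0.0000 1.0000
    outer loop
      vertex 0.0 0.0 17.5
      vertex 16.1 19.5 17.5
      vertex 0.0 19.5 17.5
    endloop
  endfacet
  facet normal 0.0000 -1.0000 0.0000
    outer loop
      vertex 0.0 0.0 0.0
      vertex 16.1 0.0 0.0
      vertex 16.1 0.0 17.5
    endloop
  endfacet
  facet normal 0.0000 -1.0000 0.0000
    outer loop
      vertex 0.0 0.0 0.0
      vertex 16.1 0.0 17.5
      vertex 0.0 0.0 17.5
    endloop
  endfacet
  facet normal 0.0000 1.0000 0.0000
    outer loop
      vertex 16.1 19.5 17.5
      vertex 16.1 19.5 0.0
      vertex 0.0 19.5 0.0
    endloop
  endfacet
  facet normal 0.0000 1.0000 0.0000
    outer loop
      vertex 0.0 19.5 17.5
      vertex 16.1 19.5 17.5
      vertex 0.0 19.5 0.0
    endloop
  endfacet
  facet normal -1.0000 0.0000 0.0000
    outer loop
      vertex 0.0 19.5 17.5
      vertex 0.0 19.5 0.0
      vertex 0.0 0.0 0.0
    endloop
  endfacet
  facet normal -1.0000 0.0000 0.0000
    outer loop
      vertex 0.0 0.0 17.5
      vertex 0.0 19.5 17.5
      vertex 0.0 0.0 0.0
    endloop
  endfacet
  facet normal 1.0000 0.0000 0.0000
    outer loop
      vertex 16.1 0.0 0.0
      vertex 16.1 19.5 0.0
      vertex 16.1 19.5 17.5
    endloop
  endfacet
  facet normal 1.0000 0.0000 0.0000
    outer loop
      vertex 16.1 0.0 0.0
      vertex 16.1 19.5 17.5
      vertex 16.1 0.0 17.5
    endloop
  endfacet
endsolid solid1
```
; perimeter-only toolpath
G21 ; units = mm
G90 ; absolute positioning
G28 ; home
; layer 1
G0 Z2.2
G0 X0.0 Y0.0
G1 X16.1 Y0.0
G1 X16.1 Y19.5
G1 X0.0 Y19.5
G1 X0.0 Y0.0
; layer 2
G0 Z4.4
G0 X0.0 Y0.0
G1 X16.1 Y0.0
G1 X16.1 Y19.5
G1 X0.0 Y19.5
G1 X0.0 Y0.0
; layer 3
G0 Z6.6
G0 X0.0 Y0.0
G1 X16.1 Y0.0
G1 X16.1 Y19.5
G1 X0.0 Y19.5
G1 X0.0 Y0.0
; layer 4
G0 Z8.8
G0 X0.0 Y0.0
G1 X16.1 Y0.0
G1 X16.1 Y19.5
G1 X0.0 Y19.5
G1 X0.0 Y0.0
; layer 5
G0 Z10.9
G0 X0.0 Y0.0
G1 X16.1 Y0.0
G1 X16.1 Y19.5
G1 X0.0 Y19.5
G1 X0.0 Y0.0
; layer 6
G0 Z13.1
G0 X0.0 Y0.0
G1 X16.1 Y0.0
G1 X16.1 Y19.5
G1 X0.0 Y19.5
G1 X0.0 Y0.0
; layer 7
G0 Z15.3
G0 X0.0 Y0.0
G1 X16.1 Y0.0
G1 X16.1 Y19.5
G1 X0.0 Y19.5
G1 X0.0 Y0.0
; layer 8
G0 Z17.5
G0 X0.0 Y0.0
G1 X16.1 Y0.0
G1 X16.1 Y19.5
G1 X0.0 Y19.5
G1 X0.0 Y0.0
M2 ; end

The solid is a rectangular box, roughly 16.1 × 19.5 mm footprint and 17.5 mm tall. Slicing at Δz = 2.2 mm — 8 equal slices spanning the solid's height, so layer i sits at z = i·h/8 — gives 8 non-empty perimeters. Each is a 4-segment closed polygon; G0 lifts to the layer z and rapids to the start vertex, then G1 traces the edges.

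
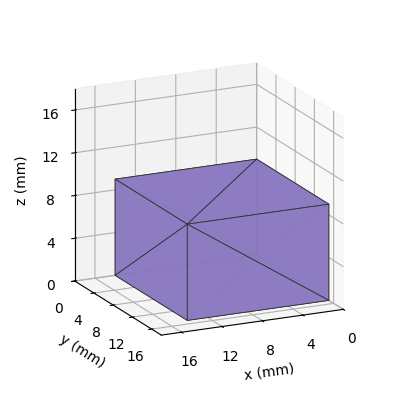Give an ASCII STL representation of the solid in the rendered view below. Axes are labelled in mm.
Reading the render: the shape is a rectangular box, roughly 14 × 15 mm footprint and 9 mm tall (dimensions read to the nearest mm from the axis ticks). For the STL, each face is triangulated and given an outward normal.

solid part
  facet normal 0.0000 0.0000 -1.0000
    outer loop
      vertex 14.000 15.000 0.000
      vertex 14.000 0.000 0.000
      vertex 0.000 0.000 0.000
    endloop
  endfacet
  facet normal 0.0000 0.0000 -1.0000
    outer loop
      vertex 0.000 15.000 0.000
      vertex 14.000 15.000 0.000
      vertex 0.000 0.000 0.000
    endloop
  endfacet
  facet normal 0.0000 0.0000 1.0000
    outer loop
      vertex 0.000 0.000 9.000
      vertex 14.000 0.000 9.000
      vertex 14.000 15.000 9.000
    endloop
  endfacet
  facet normal 0.0000 0.0000 1.0000
    outer loop
      vertex 0.000 0.000 9.000
      vertex 14.000 15.000 9.000
      vertex 0.000 15.000 9.000
    endloop
  endfacet
  facet normal 0.0000 -1.0000 0.0000
    outer loop
      vertex 0.000 0.000 0.000
      vertex 14.000 0.000 0.000
      vertex 14.000 0.000 9.000
    endloop
  endfacet
  facet normal 0.0000 -1.0000 0.0000
    outer loop
      vertex 0.000 0.000 0.000
      vertex 14.000 0.000 9.000
      vertex 0.000 0.000 9.000
    endloop
  endfacet
  facet normal 0.0000 1.0000 0.0000
    outer loop
      vertex 14.000 15.000 9.000
      vertex 14.000 15.000 0.000
      vertex 0.000 15.000 0.000
    endloop
  endfacet
  facet normal 0.0000 1.0000 0.0000
    outer loop
      vertex 0.000 15.000 9.000
      vertex 14.000 15.000 9.000
      vertex 0.000 15.000 0.000
    endloop
  endfacet
  facet normal -1.0000 0.0000 0.0000
    outer loop
      vertex 0.000 15.000 9.000
      vertex 0.000 15.000 0.000
      vertex 0.000 0.000 0.000
    endloop
  endfacet
  facet normal -1.0000 0.0000 0.0000
    outer loop
      vertex 0.000 0.000 9.000
      vertex 0.000 15.000 9.000
      vertex 0.000 0.000 0.000
    endloop
  endfacet
  facet normal 1.0000 0.0000 0.0000
    outer loop
      vertex 14.000 0.000 0.000
      vertex 14.000 15.000 0.000
      vertex 14.000 15.000 9.000
    endloop
  endfacet
  facet normal 1.0000 0.0000 0.0000
    outer loop
      vertex 14.000 0.000 0.000
      vertex 14.000 15.000 9.000
      vertex 14.000 0.000 9.000
    endloop
  endfacet
endsolid part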